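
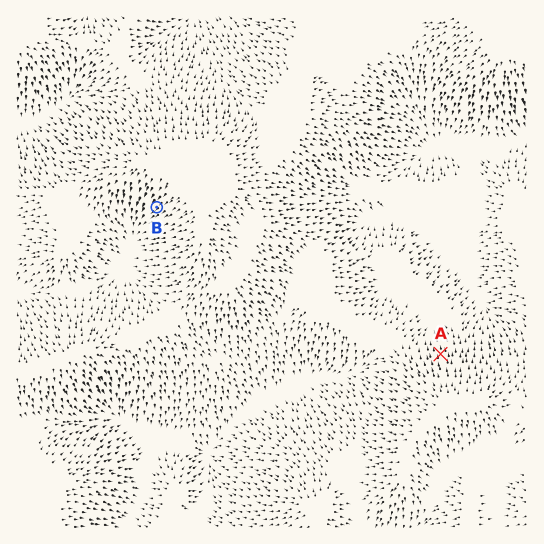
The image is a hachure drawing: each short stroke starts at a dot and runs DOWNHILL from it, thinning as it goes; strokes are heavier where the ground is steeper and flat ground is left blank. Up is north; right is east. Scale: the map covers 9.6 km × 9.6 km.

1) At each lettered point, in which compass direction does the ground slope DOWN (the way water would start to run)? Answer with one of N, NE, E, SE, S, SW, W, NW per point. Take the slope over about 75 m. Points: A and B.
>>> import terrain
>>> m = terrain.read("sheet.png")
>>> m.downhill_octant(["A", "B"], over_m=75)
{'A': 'N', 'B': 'SW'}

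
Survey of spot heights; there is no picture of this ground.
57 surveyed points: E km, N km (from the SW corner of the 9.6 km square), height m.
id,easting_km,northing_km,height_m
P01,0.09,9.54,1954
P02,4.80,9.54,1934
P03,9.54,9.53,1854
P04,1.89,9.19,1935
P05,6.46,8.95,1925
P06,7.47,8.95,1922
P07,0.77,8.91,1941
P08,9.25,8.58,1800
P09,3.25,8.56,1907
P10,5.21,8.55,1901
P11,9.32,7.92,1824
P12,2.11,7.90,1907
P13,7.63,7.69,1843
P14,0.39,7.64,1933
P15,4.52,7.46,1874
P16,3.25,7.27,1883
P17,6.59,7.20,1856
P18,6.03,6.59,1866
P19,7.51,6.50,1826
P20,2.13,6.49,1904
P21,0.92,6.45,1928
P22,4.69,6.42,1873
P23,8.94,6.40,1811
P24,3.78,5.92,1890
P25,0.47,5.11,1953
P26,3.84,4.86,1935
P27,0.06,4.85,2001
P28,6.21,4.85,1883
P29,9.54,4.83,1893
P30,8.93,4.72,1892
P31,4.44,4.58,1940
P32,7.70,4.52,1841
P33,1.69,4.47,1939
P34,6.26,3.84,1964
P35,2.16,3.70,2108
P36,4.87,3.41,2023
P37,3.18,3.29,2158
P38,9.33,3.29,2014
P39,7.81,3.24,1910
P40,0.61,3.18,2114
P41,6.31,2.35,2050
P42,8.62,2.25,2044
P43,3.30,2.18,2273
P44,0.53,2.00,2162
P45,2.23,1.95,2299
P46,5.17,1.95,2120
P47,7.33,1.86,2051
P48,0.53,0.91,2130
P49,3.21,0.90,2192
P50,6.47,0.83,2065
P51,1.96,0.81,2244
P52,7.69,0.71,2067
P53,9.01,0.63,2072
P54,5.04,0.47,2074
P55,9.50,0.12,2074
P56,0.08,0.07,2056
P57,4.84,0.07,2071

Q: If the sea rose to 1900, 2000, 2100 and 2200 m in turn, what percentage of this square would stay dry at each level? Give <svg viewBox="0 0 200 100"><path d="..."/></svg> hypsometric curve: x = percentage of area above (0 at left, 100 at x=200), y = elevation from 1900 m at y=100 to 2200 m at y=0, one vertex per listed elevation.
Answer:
<svg viewBox="0 0 200 100"><path d="M138 100l-63-33-40-34-20-33"/></svg>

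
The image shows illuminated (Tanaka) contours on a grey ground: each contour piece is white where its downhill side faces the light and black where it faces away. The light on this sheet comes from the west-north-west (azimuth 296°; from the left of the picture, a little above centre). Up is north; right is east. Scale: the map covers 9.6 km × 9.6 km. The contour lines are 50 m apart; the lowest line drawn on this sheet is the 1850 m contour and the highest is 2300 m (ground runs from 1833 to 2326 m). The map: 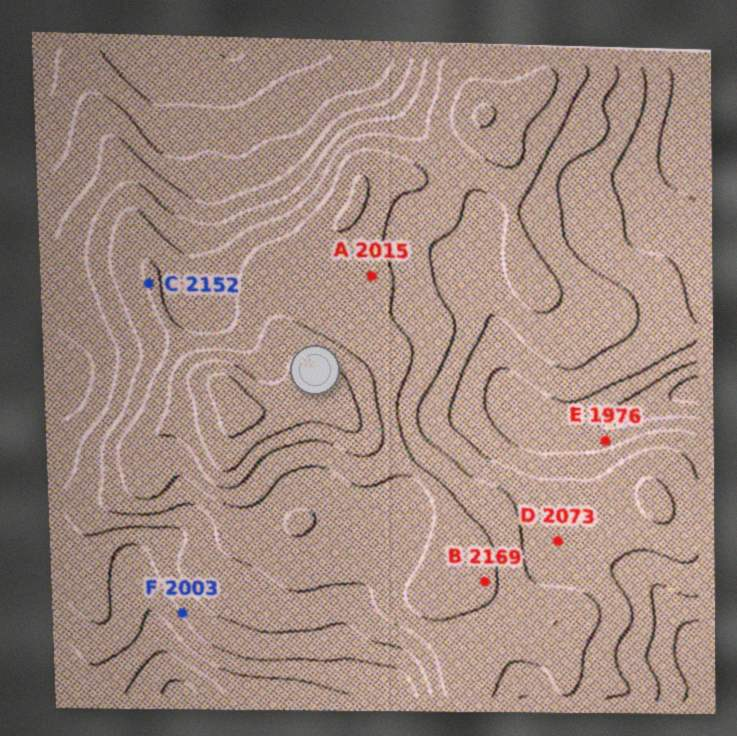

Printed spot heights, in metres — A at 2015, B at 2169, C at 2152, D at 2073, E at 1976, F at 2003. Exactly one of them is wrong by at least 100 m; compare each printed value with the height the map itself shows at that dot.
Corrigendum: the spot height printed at A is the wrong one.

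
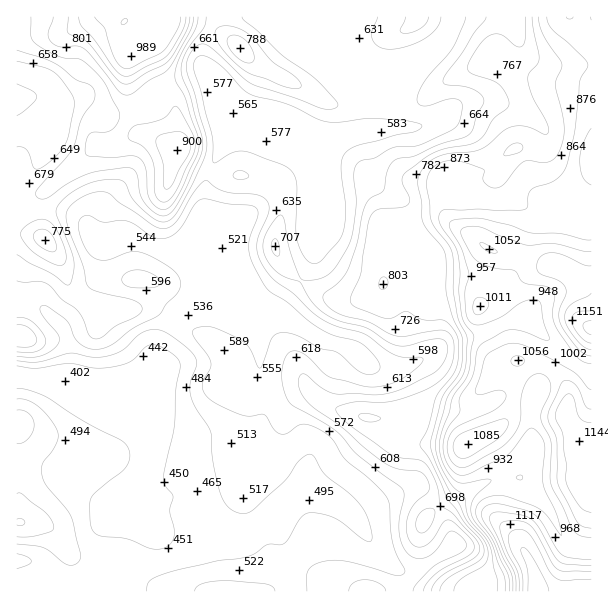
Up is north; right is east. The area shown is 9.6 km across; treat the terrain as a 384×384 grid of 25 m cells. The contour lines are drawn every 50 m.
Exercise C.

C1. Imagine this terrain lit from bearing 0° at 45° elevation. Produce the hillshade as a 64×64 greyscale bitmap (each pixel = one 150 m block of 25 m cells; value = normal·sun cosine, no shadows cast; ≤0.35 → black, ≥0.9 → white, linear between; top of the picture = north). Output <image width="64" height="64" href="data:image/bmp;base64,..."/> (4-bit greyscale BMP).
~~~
<image width="64" height="64" href="data:image/bmp;base64,Qk12CAAAAAAAAHYAAAAoAAAAQAAAAEAAAAABAAQAAAAAAAAIAAATCwAAEwsAABAAAAAAAAAAAAAAABEREQAiIiIAMzMzAERERABVVVUAZmZmAHd3dwCIiIgAmZmZAKqqqgC7u7sAzMzMAN3d3QDu7u4A////AKq7uqmZmZqqu7u7zMzMu6qqqrvN3MzM3cy7qWV6vN3du7u6mZmZqru8zMzMzMy7qqqrvN3dy83e7dyoQ2q97u67upmZmaqrvMzN3MzMy7uqq7vN3dypm+///rUBa83//5mYeImqu7vMzMzMzMu7u7u7vMzdyoZnvv/9kgKLzO//VWZ4mru7u7u7u7u7u7u7u7u7zMupdVV63ckwFqzM3cwjRomru7u7uqqqqqqqqruru7u7uph2VVeYQABazMzKdkRnmqq7u7qqqqqqqZqqqqq7u7qqmId2VmEAAq3tzKdEiJmrqqqqqqqqqqqZmZqqqru7qqmZmZh1MAAp3/7cllW7u7u6qqqqqqqqqZmZmaqqqqqqqZmqu5UgFa3//9p1Z8zMy7qqqqqqqqqpmZiZmqqqqqqZmavNtiSL7//+yFV4vMy7qZmaqqqqqpmZmIiZqqqqmZiImsylNa3/7tyWRYi7u6qZmZmqqqmZmZmZiImaqqmZh3eJqnMke93cuoZXibqqqZmYiZqqqZmZmqmYiZmqmYh2ZmeHQRJHmqqqh4mpqqqZmZmImqqqmZmqqpmZmaqYdmVVVVQQEiRXiZqZmqqpmZmZmZmaqqqpmaqqqZmZmZh2VVVVQyEzMzVompmJmoiZmaqqqqqqqqqqqqqqmYmZmGVVVmZlRGdUNFeJmIiZd4maqru7qqqqqqqqmqqYiIh2VEVomal3q5dURXh3iZp4maq7u7uqqqqqqZmZmZh3dlQzRnmqu5rN26dlZ1V6u6qqu8u7uqqqqqmZiImZmHZTIjRoiZq7q97u25d3ZXrNzLzMy7uqqqqqmYiIiImZhkM1eau7qqqrzN3typmZms3t3MzLu6qqqqqYd3eIiZl2RYrN7u3bqqqqqrzLmru7vO7dzLu6qqqqqpiHiImamYd6ze///+3Lu7uYiqqau8y77tzLuqqqqqqqqZmZqqqZiKzd7v//7t3d3bl4mYiazcvLqqmYiJmZmqqqqqqqupmavN3e7t3e7d3cupiId3nO21RFZmZmeImZqqu7qqqqqqvMzMzLu7vN3cuqqYh3es24AAE0RERWeJmZmZmZqqqqvNzMy6qYiKvLqIq7qpm823QAAjRDI0VoiYd3eJqqqqvN3Lu6mGVVaJqHi8zN3d23MCRXd2VERVZ3dmZ5u8uqu93LqphlMzRFZ2aM3d7t24MQq7uph3ZlVFVmeKvMy7q8zLmGQzIjREM0RGm83dy4QSTu3KmIiHZDNWiau7u7q7u6hkIQETV3ZEQyNYq7u5dEev7Kl3eJh2VWiaqqqqqqqphTISIkV4iHZkRVZ5qql3nOy6l2aKu6qYiJqqqqqqmZdUNFZmZ4iZmYZomIiJmZrO6Zh2Z6zMy6mHiaqqqqmYdVV5qpmIiJmZh3q6mId4mszHd2Z5vMuqmIiJqqqqqYZUabzLupmZmaqYi8uphlVoqrd2Vnmru6mZqqqqqqqpdUac3cy6qqqqqpibqpmHZFaKt2VFeau7vMzMu6qqqphUWLzdzLqruqqqmImHd4mHaKzXZEWJvMzM3cy7qqqql1V6vMzLuqu6qqqYd2Vniaq7zddUR5q7u7zMu6qqqqqXZ5u7u8y6qqqqqXZWZ5mrze7u5mZ6u7qqu7qYmaqqqpmaqrqrvLqqqqmXQ0ebzM3e/u7pmsy7qZmqmGVomqqqqry6qqq7qqqqmXUje83d3e7u3dvN7LqZiIh1ITaaqqqrzLqqqqqqqqqpdFnO7u3d3d3MzM3bqYiIdkIAFImZmZq8upqqqpq7u6l3rf/+7dy7u7qpqqh3eIdlMhACaIh3eJq6mqqpms3MuonN7u7dy6qqqZiIdlVnd3ZUQxFGZlVVaKqaqqmazcupiavM3My6qqmYiaqWVEVmd3d3MCZlVEVoqqqqmZq8uYiJmqu7u7u6qpiKvLlkQ0VniJliJoh3eJq6qqqZmrupmZqqqqqru7y7qYq825dUREZ4mYMlmqqrvMuqqpmru6vMzMuqqqq7zMupiqzdyXZURWeIhBObzMzMy6qZqrzLzN7u7cy7qqvMzKmbu83LmHZVVniWM3vNzMy7qqqrzczd7v///ty6qrzLqqy6vMupmYZnirp1iszLu7qqqqvN3e7u////7cuqu7uqvLqruqu7qZm83bmau7uqqqqqqrzM3d3e/+7czMzLuqq7uqqqvMy7vN3duqqqqqqqqYh4iZmqqrzdy7zN3cqZqqu6qqq8u6u8zMy6qqqqqpmHZWZnd3iHiau6u8zMqYmaqqqqqrupiau7u6qqqpmIdlVWeIiIiIdmiaq7u7qYiZqqqqmZqpd3mqq7qqqph2VDNXmquqq6qXZniZqqmYiZmqqpmHeZhlV4msy6qphkQyNYq7u7u7u7qGVmeImZmZmaqZmHZndkM0V5u7uphkNEWKvMu6qqqqu6l2ZniJmaqqqndmVWdjIiEjWKqphTJGi83Mu6qZmZq8y6h3eJmruqqrVUM1dkIkQhATaIdSE3nN3cuqmZiIiavMy6mIm7uqmqlEMzRlMliXUhAUZTI3rM3MuqmZmHd3irzMu6qrupiIiGZUREM0i7uYUQFFRZvMzLqqmZmYdmZom7zMu7y5d3d4iIiGQ0eru7qUAEeL7tzLqqmZmZmYdlaJu8zMzKh2Z4mZqql1aaqru6ciWb3+3LqqmaqqqqqoZnmrvMzLl3Z3iZqquod5qqqqqENpze7Lqqmaqqqqu7qGeau8zMuXd3iZ"/>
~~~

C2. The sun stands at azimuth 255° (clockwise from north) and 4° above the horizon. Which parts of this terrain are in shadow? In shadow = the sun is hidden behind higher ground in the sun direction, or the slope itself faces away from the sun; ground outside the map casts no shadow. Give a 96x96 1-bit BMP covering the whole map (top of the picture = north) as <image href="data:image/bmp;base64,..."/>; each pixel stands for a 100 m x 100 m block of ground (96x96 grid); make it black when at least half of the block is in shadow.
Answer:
<image width="96" height="96" href="data:image/bmp;base64,Qk2+BAAAAAAAAD4AAAAoAAAAYAAAAGAAAAABAAEAAAAAAIAEAAATCwAAEwsAAAIAAAAAAAAA////AAAAAAAAAAAAABgADwAAAeAAAAAAABgAH8AAAfwAAAAAAAAAP8AAAf8AAAAAAAAAf8AAA/8AAAAAAAAA/wAAA/8AMAAAAAAB/AAAA/8AfAAAAAAB+AYAB/8AfwAAAAAD8A+AB/8A/8AAAAABAA/AD/8A//AAAAAAAA/AD/8R//gAAAAAAA/AD/8///gAAAAAAA/AH/9///gAAAAAAAeAf/9///wAAAAAAAcA//h///gAAAAAAAAA//B///wAAAAAAAAA/8B///4AAAAAAAAAf4B///4AAAAAAAAAPAB///wAAAAAAAAAAAB/wAAAAAAAAAAAAAB/AAAAAAgAAAAMAAA8ACAAABwAAAAfAAAwAHgAAAwAAAAP+AAAAHgAAAAAAAAP/AAwADAAAAAAAAAH/gA8DgAAAAAAAAAB/wB//gAAAAIAAAAA/wB//wAAAAAAAAAAfwd//wAAAAAAAEAAfw9//4AAAAAAAOAAPw///+AAAAAAOGAAHw////gAAAAAfgAAHw////wAAAAe/gAADw////4AAYA//wAADw9///wAA4B//gAADw8PwAAAA4B//wAADw8AAAAAA4D//wAABh8AAAAAA4D//gAABD8AAAAAB4H//AAAD/wEADgAD4H/+AAAD/gfgHwAH4P/4AAAH/A/wf4AP8P/gAAAH/B/4f8Af4PwAAAAH8B/8f8Af4EAAAAADwD/8H8APAAAAAAAAAD/8A8AAAAAAAAAAAB/4A+AAAAAAAADgAEcAx/wAAAAAAAD8AAAB//8AAAAAAAD+AAAH/D+AAAAA4AB4AAAfwB+AAAAA4AAAAAAfwD+AAAAA8AAAAAAf4P/gAGAA8AAAAAA/4f/wAPgA8AAAAcA/+//4AfwA4AAAB8B////wA/4AAAAAD8B////AA/4AAAAeH8D///wAB/8AAAB/H8H///4AB/+AAAD//8H///8AB/+AAAH//8P////AA/+AAAP//8P//5/gA//AAAf//8P//x/wA/+AAB///8H//h/4A/+AAD3//8H//B/+A/8AADj8PgD/4B//A/4AACAAAAD/wB//g/4AADAAAAB/gA//w/4AADwAABAPAA//5/4AAD4AABgAAA////4AAD4AABwAAA////wAAD4AAB4AAAf///wAAD4AAB8AAAf///4AAD4AQB+AAAf///+AMB4A4B+AAAf////gMAAB4A+AAAf////4AAAD8AAAAAf////+AAAD8AAAAAf/////gAAD4AAAAAf/////AAAAAAAAAAf////+AAAAAAAAAAf////+AAAAAAAAAAf/////gAAAAAAAAA//////wAAAAAAABw///x//4AAAAAAAB5//+H//8AAAAAAAB///4f//4AAAAAAAB///g//8AAAAAAAAB//+H//8AAAAAAAAA//8f//4AAAAAAAAAH/8///wAAAcAAAAAD/8///AAAA+AAAAAD/////AAAA+AAAAAB/////ABwA+AAAAAA/////gB8A8AAAAAA/////wB+AYAAAAAA/////wB/AAAA="/>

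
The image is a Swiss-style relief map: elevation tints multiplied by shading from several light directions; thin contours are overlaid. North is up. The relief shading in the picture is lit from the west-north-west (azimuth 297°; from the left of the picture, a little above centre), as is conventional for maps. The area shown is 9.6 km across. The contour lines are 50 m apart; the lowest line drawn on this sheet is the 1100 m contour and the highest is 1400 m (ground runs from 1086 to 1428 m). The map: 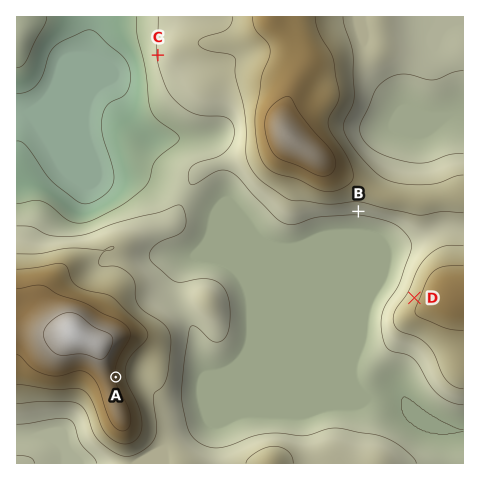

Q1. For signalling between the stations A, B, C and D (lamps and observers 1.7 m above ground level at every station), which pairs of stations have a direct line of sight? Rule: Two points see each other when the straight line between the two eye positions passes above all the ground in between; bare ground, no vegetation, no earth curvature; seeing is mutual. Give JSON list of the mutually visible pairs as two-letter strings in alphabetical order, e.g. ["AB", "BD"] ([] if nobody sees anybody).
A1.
["AB", "AD", "BD"]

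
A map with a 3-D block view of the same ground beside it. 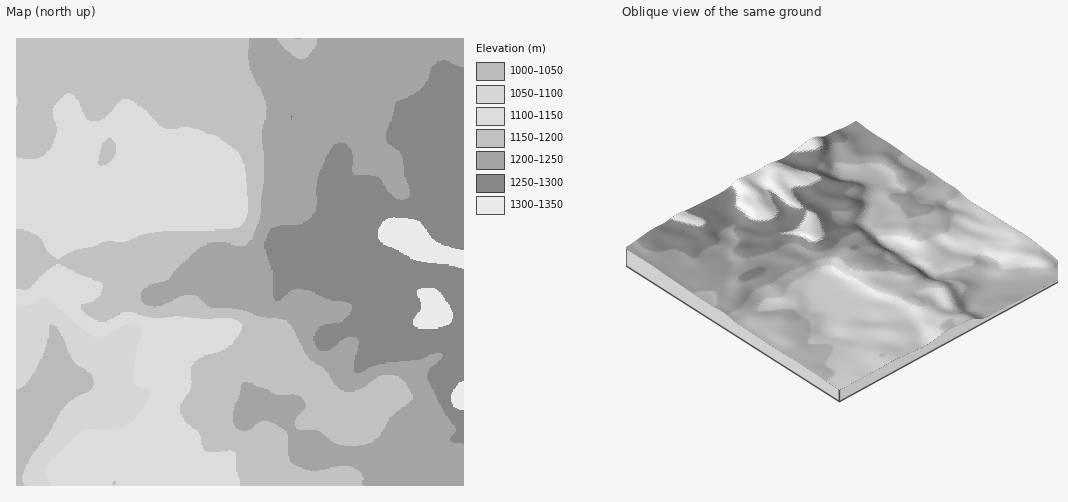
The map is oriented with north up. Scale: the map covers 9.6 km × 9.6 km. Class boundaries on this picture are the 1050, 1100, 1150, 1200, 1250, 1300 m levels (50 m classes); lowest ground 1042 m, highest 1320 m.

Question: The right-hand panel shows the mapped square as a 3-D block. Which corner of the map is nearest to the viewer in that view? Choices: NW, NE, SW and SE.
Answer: NW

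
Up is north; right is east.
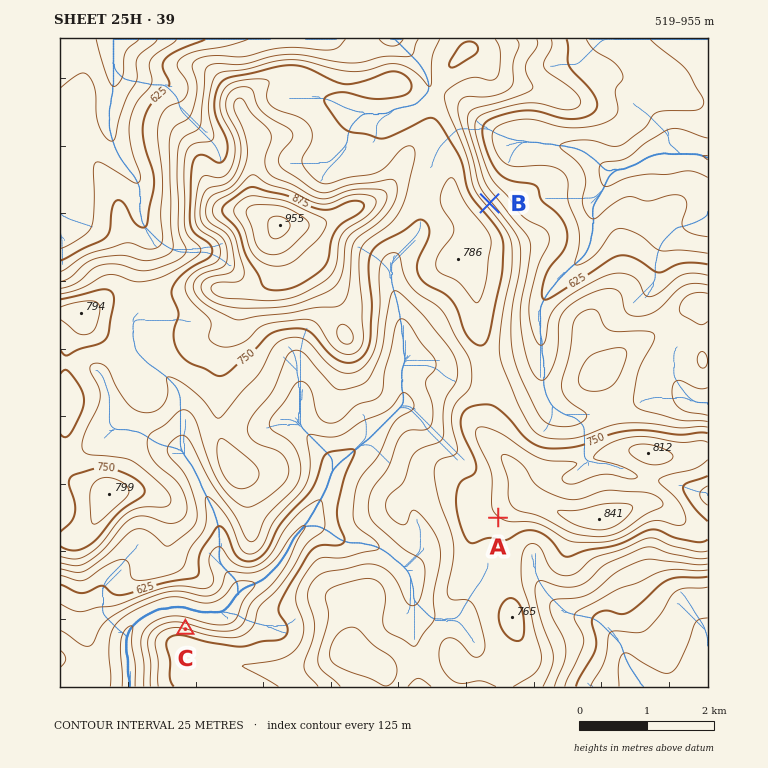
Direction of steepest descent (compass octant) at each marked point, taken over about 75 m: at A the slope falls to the SW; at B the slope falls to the NE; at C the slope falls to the N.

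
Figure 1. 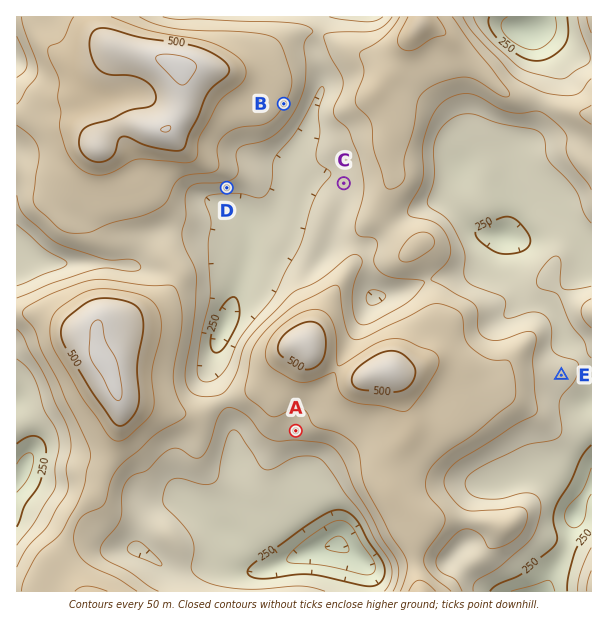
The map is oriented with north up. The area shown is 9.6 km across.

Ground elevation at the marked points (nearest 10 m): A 370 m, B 400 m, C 310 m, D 320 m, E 310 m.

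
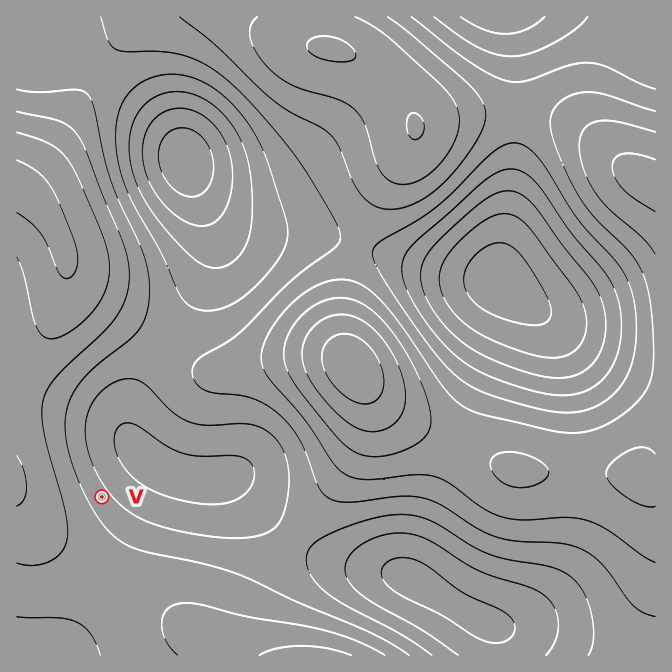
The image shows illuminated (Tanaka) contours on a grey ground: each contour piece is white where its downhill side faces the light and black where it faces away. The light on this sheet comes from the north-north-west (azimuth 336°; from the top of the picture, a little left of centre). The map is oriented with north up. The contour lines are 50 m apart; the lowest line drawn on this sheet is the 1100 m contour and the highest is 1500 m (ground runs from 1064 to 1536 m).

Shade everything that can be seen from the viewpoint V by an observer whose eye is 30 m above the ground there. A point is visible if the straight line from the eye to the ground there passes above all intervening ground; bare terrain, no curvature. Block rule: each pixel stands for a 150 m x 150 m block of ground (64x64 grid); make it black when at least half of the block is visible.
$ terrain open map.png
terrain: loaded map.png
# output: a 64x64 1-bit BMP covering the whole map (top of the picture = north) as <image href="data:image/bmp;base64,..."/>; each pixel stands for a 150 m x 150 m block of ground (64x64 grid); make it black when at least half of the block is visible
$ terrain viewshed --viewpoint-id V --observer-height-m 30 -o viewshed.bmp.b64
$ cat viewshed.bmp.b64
<image width="64" height="64" href="data:image/bmp;base64,Qk0+AgAAAAAAAD4AAAAoAAAAQAAAAEAAAAABAAEAAAAAAAACAAATCwAAEwsAAAIAAAAAAAAA////AAAAAAAAAAf/4AAD/AAAD//wAAP8AAAf//AAA/4AAD//wAAD/wAD//4AAAP/AA//+AAAA/8AD//AAAAH/wAf/4AAAB//AD//gAAAf/8Af//AAAH//wD//+AAB+H/Af//8AAPwH8D///8AA/AHwf///4AH8APD////wAfwAAf////gD/AAD/////AP8AAP////+AfwAA/////8A+AAD/////wAQAAP/////AAAAA/////8AAAAD/////wAAAAP////+AAAAA/////4AAAAD/////gAAAAP////8AAAAA/////wAAAAD////+AAAAAP//H/4AAAAA//wP/AAAAAD/+Af4AAAAAH/wA/AAAAAAf/AB4AAAAAA/4ACAAAAAAD/AAAAAAAAAH4AAAAAAAAAAAAAAAAAAAAAAAAAAAAAAAAAAAAAAAAAAAAAAAAAAAAAAAAAAAAAAAAAAAAAAAAAAAAAAAAAAAAAAAACAAAAAAAAAA+AAAAAAAAAH+AAAAAAAAB/8AAAAAAAAf/4AAAAAAAD//gAAAAAAAf/+AAAAAAAB//wAAAAAAAP//AAAAAAAB//4AAAAAAAH//gAAAAAAA//8AAAAAAAH//gAAAAAAA//+AAAAAAAD//gAAAAAAAf/8AAAAAAAD/+AAAAAAAAP+AAAAAAAAA/AAAAAAAAAHwAAAAAAA=="/>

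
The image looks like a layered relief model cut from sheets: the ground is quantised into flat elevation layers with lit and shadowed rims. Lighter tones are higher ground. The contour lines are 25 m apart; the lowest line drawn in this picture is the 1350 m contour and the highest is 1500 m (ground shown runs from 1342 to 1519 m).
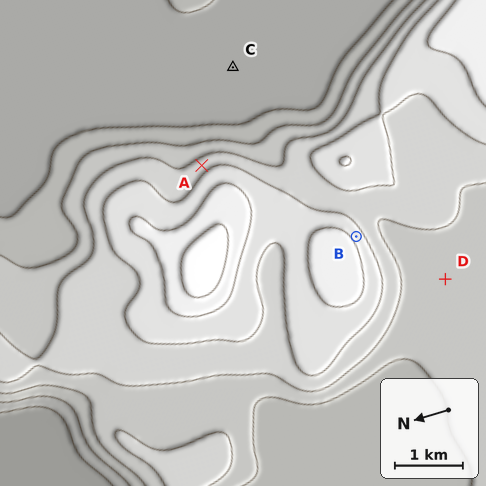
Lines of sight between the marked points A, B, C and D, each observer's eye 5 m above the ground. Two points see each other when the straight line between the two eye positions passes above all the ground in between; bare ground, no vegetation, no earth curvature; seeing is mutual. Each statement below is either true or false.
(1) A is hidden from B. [true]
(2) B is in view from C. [false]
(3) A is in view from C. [true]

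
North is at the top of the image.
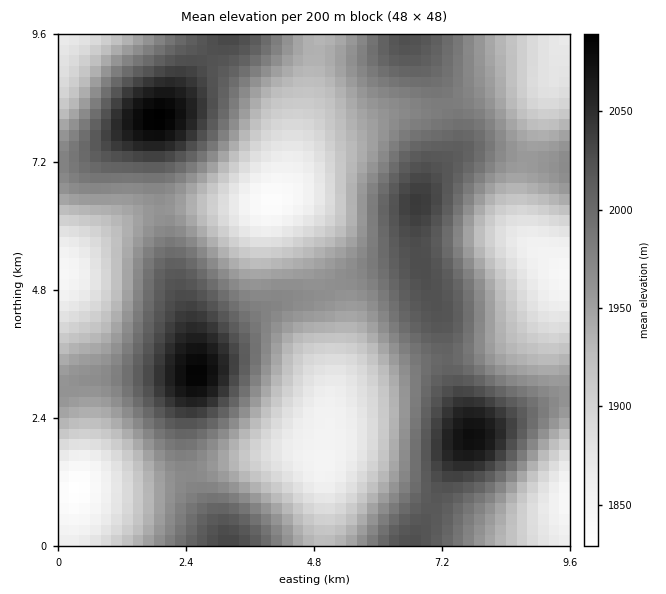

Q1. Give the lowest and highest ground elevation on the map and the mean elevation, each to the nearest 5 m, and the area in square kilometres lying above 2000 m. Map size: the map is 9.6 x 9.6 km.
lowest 1830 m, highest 2090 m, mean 1955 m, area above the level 22.8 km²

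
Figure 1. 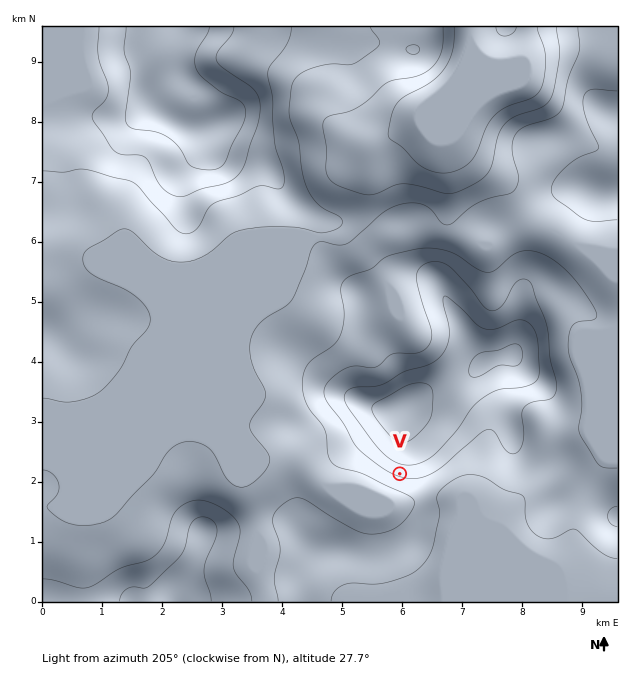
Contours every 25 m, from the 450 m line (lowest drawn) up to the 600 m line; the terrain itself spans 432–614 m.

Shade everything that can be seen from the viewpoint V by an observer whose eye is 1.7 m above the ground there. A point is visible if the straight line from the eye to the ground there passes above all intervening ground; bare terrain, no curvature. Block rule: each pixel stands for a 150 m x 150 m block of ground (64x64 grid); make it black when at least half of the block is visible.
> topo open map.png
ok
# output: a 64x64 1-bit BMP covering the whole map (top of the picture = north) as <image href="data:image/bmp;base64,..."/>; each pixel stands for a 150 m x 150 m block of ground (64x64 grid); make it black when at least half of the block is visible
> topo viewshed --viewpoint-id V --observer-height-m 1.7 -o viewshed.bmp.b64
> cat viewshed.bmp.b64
<image width="64" height="64" href="data:image/bmp;base64,Qk0+AgAAAAAAAD4AAAAoAAAAQAAAAEAAAAABAAEAAAAAAAACAAATCwAAEwsAAAIAAAAAAAAA////AAAAAAAAAf4P/////wAB/g//////AAH8AB////8AAfwAAA///wAA/AA+D///AAB8A/+P//8AAD4H/+//jwAAPg////8HAAA+H////weAAH4f////B/gAfh////+H/wD+H//8AID/4P4f/+AAAP///x//gAAA//////mAAAD////44AAAAP///+AAAAAA////4AAAAAD////AAAAAAP///gAAAAAA///4AAAAAAD//+AAAAAAAP//gAAAAAAA//8AAAAAAAD//AAAAAAAAP/wAAAAAAAA/8AAAAAAAAD/AAAAAAAAAP4AAAAAAAAA+AAAAAAAAADgAAAAAAAAAMAAAAAAAAAAAAAAAAAAAAAAAAAAAAAAAAAAAAAAAAAAAAAAAAAAAAAAAAAAAAAAAAAAAAAAAAAAAAAAAAAAAAAAAAAAAAAAAAAAAAAAAAAAAAAAAAAAAAAAAAAAAAAAAAAAAAAAAAAAAAAAAAAAAAAAAAAAAAAAAAAAAAAAAAAAAAAAAAAAAAAAAAAAAAAAAAAAAAAAAAAAAAAAAAAAAAAAAAAAAAAAAAAAAAAAAAAAAAAAAAAAAAAAAAAAAAAAAAAAAAAAAAAAAAAAAAAAAAAAAAAAAAAAAAAAAAAAAAAAAAAAAAAAAAAAAAAAAAAAAAAAAAAAAAAAAAAAAAAAAAAAAAAAAAAAAA=="/>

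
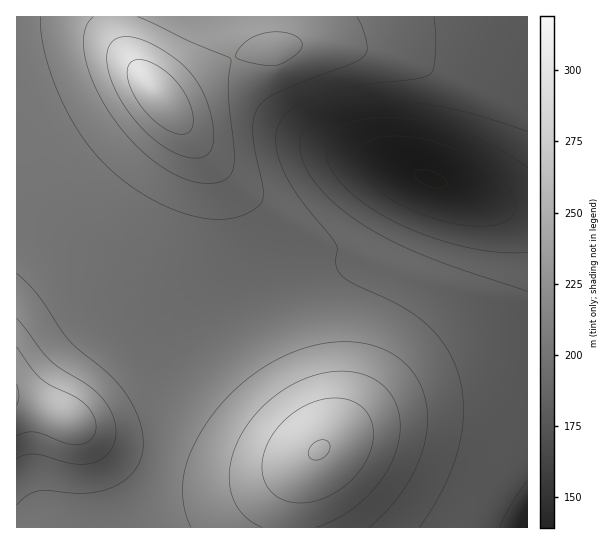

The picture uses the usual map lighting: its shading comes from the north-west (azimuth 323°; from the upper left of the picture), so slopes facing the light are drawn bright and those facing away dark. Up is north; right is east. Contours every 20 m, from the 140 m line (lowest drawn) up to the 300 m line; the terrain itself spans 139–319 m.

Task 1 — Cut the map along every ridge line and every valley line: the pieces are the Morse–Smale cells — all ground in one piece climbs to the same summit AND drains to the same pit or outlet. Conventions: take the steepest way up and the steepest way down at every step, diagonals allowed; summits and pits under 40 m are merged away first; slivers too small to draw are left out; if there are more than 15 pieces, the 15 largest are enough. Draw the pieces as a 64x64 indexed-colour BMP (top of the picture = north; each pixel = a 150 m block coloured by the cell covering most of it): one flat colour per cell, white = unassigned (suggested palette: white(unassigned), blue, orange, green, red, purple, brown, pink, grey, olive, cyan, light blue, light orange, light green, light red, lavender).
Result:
<image width="64" height="64" href="data:image/bmp;base64,Qk12CAAAAAAAAHYAAAAoAAAAQAAAAEAAAAABAAQAAAAAAAAIAAATCwAAEwsAABAAAAAAAAAA////ALR3HwAOf/8ALKAsACgn1gC9Z5QAS1aMAMJ34wB/f38AIr28AM++FwDox64AeLv/AIrfmACWmP8A1bDFADMzMzMzMzMyIiIiIiIiIiIiIiIiIiIiIiIiIiIiIiIiMzMzMzMzMzIiIiIiIiIiIiIiIiIiIiIiIiIiIiIiIiIzMzMzMzMzMyIiIiIiIiIiIiIiIiIiIiIiIiIiIiIiIjMzMzMzMzMzIiIiIiIiIiIiIiIiIiIiIiIiIiIiIiIiMzMzMzMzMzMyIiIiIiIiIiIiIiIiIiIiIiIiIiIiIiIzMzMzMzMzMzIiIiIiIiIiIiIiIiIiIiIiIiIiIiIiIjMzMzMzMzMzMyIiIiIiIiIiIiIiIiIiIiIiIiIiIiIiMzMzMzMzMzMzIiIiIiIiIiIiIiIiIiIiIiIiIiIiIiIzMzMzMzMzMzMiIiIiIiIiIiIiIiIiIiIiIiIiIiIiIjMzMzMzMzMzMzIiIiIiIiIiIiIiIiIiIiIiIiIiIiIiMzMzMzMzMzMzMiIiIiIiIiIiIiIiIiIiIiIiIiIiIiIzMzMzMzMzMzMyIiIiIiIiIiIiIiIiIiIiIiIiIiIiIjMzMzMzMzMzMzIiIiIiIiIiIiIiIiIiIiIiIiIiIiIiMzMzMzMzMzMzMiIiIiIiIiIiIiIiIiIiIiIiIiIiIiIzMzMzMzMzMzMyIiIiIiIiIiIiIiIiIiIiIiIiIiIiIjMzMzMzMzMzMzIiIiIiIiIiIiIiIiIiIiIiIiIiIiIiMzMzMzMzMzMzMiIiIiIiIiIiIiIiIiIiIiIiIiIiIiIzMzMzMzMzMzMyIiIiIiIiIiIiIiIiIiIiIiIiIiIiIjMzMzMzMzMzMzIiIiIiIiIiIiIiIiIiIiIiIiIiIiIiMzMzMzMzMzMzMyIiIiIiIiIiIiIiIiIiIiIiIiIiIiIzMzMzMzMzMzMzIiIiIiIiIiIiIiIiIiIiIiIiIiIiIjMzMzMzMzMzMzMiIiIiIiIiIiIiIiIiIiIiIiIiIiIiMzMzMzMzMzMzMzIiIiIiIiIiIiIiIiIiIiIiIiIiIiIzMzMzMzMzMzMzMyIiIiIiIiIiIiIiIiIiIiIiIiIiIjMzMzMzMzMzMzMzMiIiIiIiIiIiIiIiIiIiIiIiIiIiMzMzMzMzMzMzMzMzIiIiIiIiIiIiIiIiIiIiIiIiIiIzMzMzMzMzMzMzMRESIiIiIiIiIiIiIiIiIiIiIiIiIjMzMzMzMzMzMxERERESIiIiIiIiIiIiIiIiIiIiIiIiMzMzMzMzMzMxERERERESIiIiIiIiIiIiIiIiIiIiIiIzMzMzMzMzMRERERERERERIiIiIiIiIiIiIiIiIiIiIjMzMzMzMzMREREREREREREREiIiIiIiIiIiIiIiIiIiMzMzMzMzEREREREREREREREREiIiIiIiIiIiIiIiIiIzMzMzMzERERERERERERERERERESIiIiIiIiIiIiIiIjMzMzMzERERERERERERERERERERERIiIiIiIiIiIiIiMzMzMxERERERERERERERERERERERESIiIiIiIiIiIiIzMzMxEREREREREREREREREREREREREiIiIiIiIiIiIjMzMRERERERERERERERERERERERERESIiIiIiIiIiIiMzEREREREREREREREREREREREREREREiIiIiIiIiIiIRERERERERERERERERERERERERERERESIiIiIiIiIiIhEREREREREREREREREREREREREREREREiIiIiIiIiIiERERERERERERERERERERERERERERERESIiIiIiIiEREREREREREREREREREREREREREREREREREiIiIiIRERERERERERERERERERERERERERERERERERERIiIiEREREREREREREREREREREREREREREREREREREREiIRERERERERERERERERERERERERERERERERERERERERERERERERERERERERERERERERERERERERERERERERERERERERERERERERERERERERERERERERERERERERERERERERERERERERERERERERERERERERERERERERERERERERERERERERERERERERERERERERERERERERERERERERERERERERERERERERERERERERERERERERERERERERERERERERERERERERERERERERERERERERERERERERERERERERERERERERERERERERERERERERERERERERERERERERERERERERERERERERERERERERERERERERERERERERERERERERERERERERERERERERERERERERERERERERERERERERERERERERERERERERERERERERERERERERERERERERERERERERERERERERERERERERERERERERERERERERERERERERERERERERERERERERERERERERERERERERERERERERERERERERERERERERERERERERERERERERERERERERERERERERERERERERERERERERERERERERERERERERERERERERERERERERERERERERERERERERERERERERERERERERERERERERERERERERERERERERERERERERERERERERERERERERERERERERERERERERERERERERERERERERERERERERERERERERERERERERERERERERERERERERERERERERERERERERERERERERERERERERERERERERERERERERERERERERERER"/>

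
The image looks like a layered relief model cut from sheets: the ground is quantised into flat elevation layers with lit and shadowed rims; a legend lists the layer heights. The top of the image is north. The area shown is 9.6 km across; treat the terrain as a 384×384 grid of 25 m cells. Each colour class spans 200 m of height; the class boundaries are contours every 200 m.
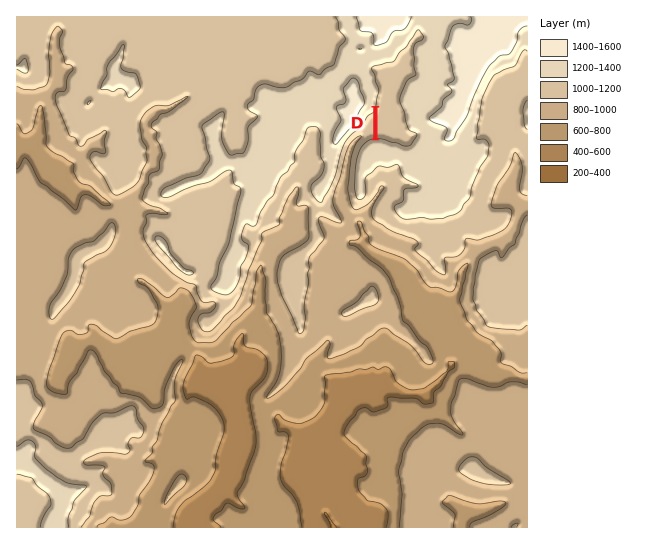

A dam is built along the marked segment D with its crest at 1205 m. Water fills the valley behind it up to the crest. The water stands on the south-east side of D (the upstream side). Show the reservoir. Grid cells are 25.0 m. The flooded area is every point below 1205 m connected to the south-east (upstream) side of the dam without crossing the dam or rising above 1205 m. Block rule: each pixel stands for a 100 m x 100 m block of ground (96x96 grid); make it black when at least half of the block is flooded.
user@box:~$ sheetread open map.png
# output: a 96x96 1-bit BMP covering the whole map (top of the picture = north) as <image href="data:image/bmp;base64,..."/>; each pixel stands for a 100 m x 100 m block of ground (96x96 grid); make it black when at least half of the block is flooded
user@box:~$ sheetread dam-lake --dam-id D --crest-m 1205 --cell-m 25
<image width="96" height="96" href="data:image/bmp;base64,Qk2+BAAAAAAAAD4AAAAoAAAAYAAAAGAAAAABAAEAAAAAAIAEAAATCwAAEwsAAAIAAAAAAAAA////AAAAAAAAAAAAAAAAAAAAAAAAAAAAAAAAAAAAAAAAAAAAAAAAAAAAAAAAAAAAAAAAAAAAAAAAAAAAAAAAAAAAAAAAAAAAAAAAAAAAAAAAAAAAAAAAAAAAAAAAAAAAAAAAAAAAAAAAAAAAAAAAAAAAAAAAAAAAAAAAAAAAAAAAAAAAAAAAAAAAAAAAAAAAAAAAAAAAAAAAAAAAAAAAAAAAAAAAAAAAAAAAAAAAAAAAAAAAAAAAAAAAAAAAAAAAAAAAAAAAAAAAAAAAAAAAAAAAAAAAAAAAAAAAAAAAAAAAAAAAAAAAAAAAAAAAAAAAAAAAAAAAAAAAAAAAAAAAAAAAAAAAAAAAAAAAAAAAAAAAAAAAAAAAAAAAAAAAAAAAAAAAAAAAAAAAAAAAAAAAAAAAAAAAAAAAAAAAAAAAAAAAAAAAAAAAAAAAAAAAAAAAAAAAAAAAAAAAAAAAAAAAAAAAAAAAAAAAAAAAAAAAAAAAAAAAAAAAAAAAAAAAAAAAAAAAAAAAAAAAAAAAAAAAAAAAAAAAAAAAAAAAAAAAAAAAAAAAAAAAAAAAAAAAAAAAAAAAAAAAAAAAAAAAAAAAAAAAAAAAAAAAAAAAAAAAAAAAAAAAAAAAAAAAAAAAAAAAAAAAAAAAAAAAAAAAAAAAAAAAAAAAAAAAAAAAAAAAAAAAAAAAAAAAAAAAAAAAAAAAAAAAAAAAAAAAAAAAAAAAAAAAAAAAAAAAAAAAAAAAAAAAAAAAAAAAAAAAAAAAAAAAAAAAAAAAAAAAAAAAAAAAAAAAAAAAAAAAAAAAAAAAAAAAAAAAAAAAAAAAAAAAAAAAAAAAAAAAAAAAAAAAAAAAAAAAAAAAAAAAAAAAAAAAAAAAAAAAAAAAAAAAAAAAAAAAAAAAAAAAAAAAAAAAAAAAAAAAAAAAAAAAAAAAAAAAAAAAAAAAAAAAAAAAAAAAAAAAAAAAAAAAAAAAAAAAAAAAAAAAAAAAAAAAAAAAAAAAAAAAAAAAAAAAAAAAAAAAAAAAAAAAAAAAAAAAAAAAAAAAAAAAAAAAAAAAAAAAAAAAAAAAAAAAAAAAAAAAAAAAAAAAAAAAAAAAAAAAAAAAAAAAAAAAAAAAAAAAAAAAAAAAAAAAAAAAAAAAAAAAAAAAAAAAAAAAAABAAAAAAAAAAAAAAAPgAAAAAAAAAAAAAA/gAAAAAAAAAAAAAA/AAAAAAAAAAAAAAA+AAAAAAAAAAAAAAA+AAAAAAAAAAAAAAA+AAAAAAAAAAAAAAA+AAAAAAAAAAAAAAA8AAAAAAAAAAAAAAA8AAAAAAAAAAAAAAA8AAAAAAAAAAAAAAA+AAAAAAAAAAAAAAB+AAAAAAAAAAAAAAB/AAAAAAAAAAAAAAB/gAAAAAAAAAAAAAB/gAAAAAAAAAAAAAAPgAAAAAAAAAAAAAAHgAAAAAAAAAAAAAADgAAAAAAAAAAAAAABgAAAAAAAAAAAAAAAwAAAAAAAAAAAAAAAQAAAAAAAAAAAAAAAAAAAAAAAAAAAAAAAAAAAAAAAAAAAAAAAAAAA="/>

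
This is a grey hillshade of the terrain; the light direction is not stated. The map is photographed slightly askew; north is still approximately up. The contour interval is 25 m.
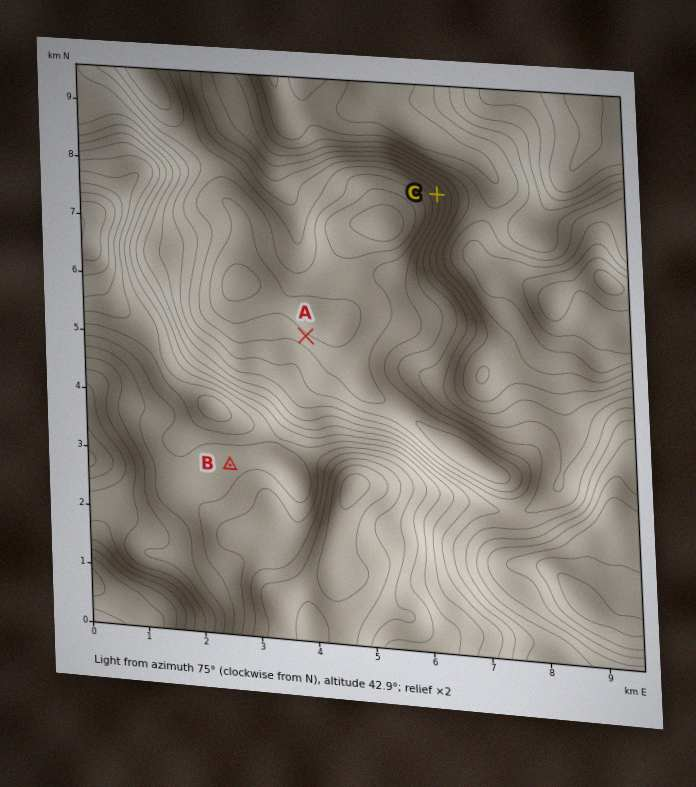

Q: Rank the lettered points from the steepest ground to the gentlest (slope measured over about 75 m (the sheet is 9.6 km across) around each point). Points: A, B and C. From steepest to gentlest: C A B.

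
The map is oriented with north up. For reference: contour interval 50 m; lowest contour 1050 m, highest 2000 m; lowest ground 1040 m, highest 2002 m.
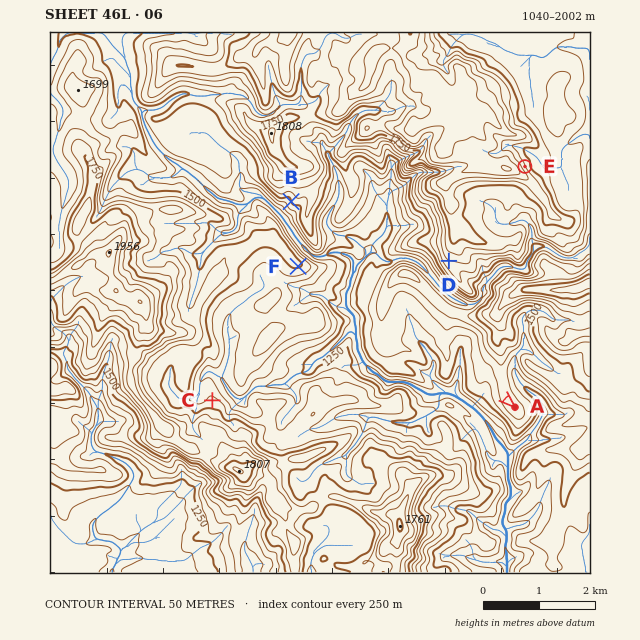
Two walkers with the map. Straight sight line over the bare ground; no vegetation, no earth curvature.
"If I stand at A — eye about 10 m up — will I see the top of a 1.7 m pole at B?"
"No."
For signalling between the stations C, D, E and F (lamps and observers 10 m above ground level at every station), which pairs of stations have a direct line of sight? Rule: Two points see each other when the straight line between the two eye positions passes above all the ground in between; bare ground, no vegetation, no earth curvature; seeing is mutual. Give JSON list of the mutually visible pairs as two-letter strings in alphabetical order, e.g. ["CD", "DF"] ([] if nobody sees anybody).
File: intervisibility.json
["CD", "CF", "DF"]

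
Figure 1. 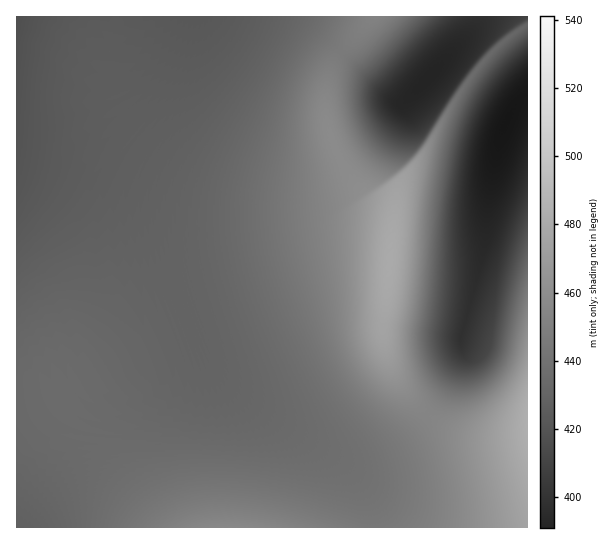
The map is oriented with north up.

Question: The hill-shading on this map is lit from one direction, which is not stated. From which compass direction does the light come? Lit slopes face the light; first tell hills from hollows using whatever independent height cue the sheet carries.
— E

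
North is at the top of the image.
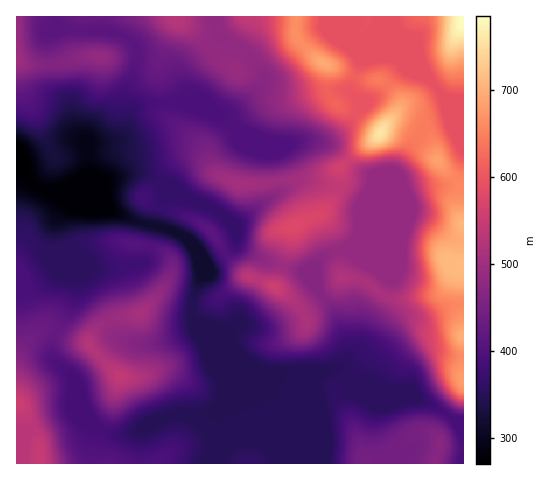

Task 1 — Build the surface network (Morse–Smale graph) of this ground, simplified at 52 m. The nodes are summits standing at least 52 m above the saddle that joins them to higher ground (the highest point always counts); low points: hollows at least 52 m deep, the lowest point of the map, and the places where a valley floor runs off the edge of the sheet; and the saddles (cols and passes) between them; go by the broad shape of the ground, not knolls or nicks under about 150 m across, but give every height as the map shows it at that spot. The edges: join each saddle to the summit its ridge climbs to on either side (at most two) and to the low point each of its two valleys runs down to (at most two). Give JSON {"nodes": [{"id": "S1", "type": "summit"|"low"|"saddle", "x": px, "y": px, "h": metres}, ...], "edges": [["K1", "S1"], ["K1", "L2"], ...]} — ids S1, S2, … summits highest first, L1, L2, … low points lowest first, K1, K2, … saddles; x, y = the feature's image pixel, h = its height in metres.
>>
{"nodes": [
{"id": "S1", "type": "summit", "x": 463, "y": 19, "h": 785},
{"id": "S2", "type": "summit", "x": 381, "y": 133, "h": 759},
{"id": "S3", "type": "summit", "x": 461, "y": 265, "h": 711},
{"id": "S4", "type": "summit", "x": 323, "y": 63, "h": 695},
{"id": "S5", "type": "summit", "x": 294, "y": 227, "h": 579},
{"id": "S6", "type": "summit", "x": 18, "y": 403, "h": 554},
{"id": "S7", "type": "summit", "x": 120, "y": 377, "h": 541},
{"id": "S8", "type": "summit", "x": 176, "y": 24, "h": 527},
{"id": "S9", "type": "summit", "x": 434, "y": 462, "h": 470},
{"id": "L1", "type": "low", "x": 21, "y": 160, "h": 270},
{"id": "K1", "type": "saddle", "x": 424, "y": 126, "h": 645},
{"id": "K2", "type": "saddle", "x": 355, "y": 76, "h": 612},
{"id": "K3", "type": "saddle", "x": 437, "y": 87, "h": 593},
{"id": "K4", "type": "saddle", "x": 282, "y": 265, "h": 495},
{"id": "K5", "type": "saddle", "x": 56, "y": 334, "h": 425},
{"id": "K6", "type": "saddle", "x": 122, "y": 36, "h": 414},
{"id": "K7", "type": "saddle", "x": 446, "y": 414, "h": 387}],
"edges": [["K1", "S2"], ["K1", "S3"], ["K1", "L1"], ["K2", "S2"], ["K2", "S4"], ["K2", "L1"], ["K3", "S1"], ["K3", "S2"], ["K3", "L1"], ["K4", "S3"], ["K4", "S5"], ["K4", "L1"], ["K5", "S6"], ["K5", "S7"], ["K5", "L1"], ["K6", "S4"], ["K6", "S8"], ["K6", "L1"], ["K7", "S3"], ["K7", "S9"], ["K7", "L1"]]}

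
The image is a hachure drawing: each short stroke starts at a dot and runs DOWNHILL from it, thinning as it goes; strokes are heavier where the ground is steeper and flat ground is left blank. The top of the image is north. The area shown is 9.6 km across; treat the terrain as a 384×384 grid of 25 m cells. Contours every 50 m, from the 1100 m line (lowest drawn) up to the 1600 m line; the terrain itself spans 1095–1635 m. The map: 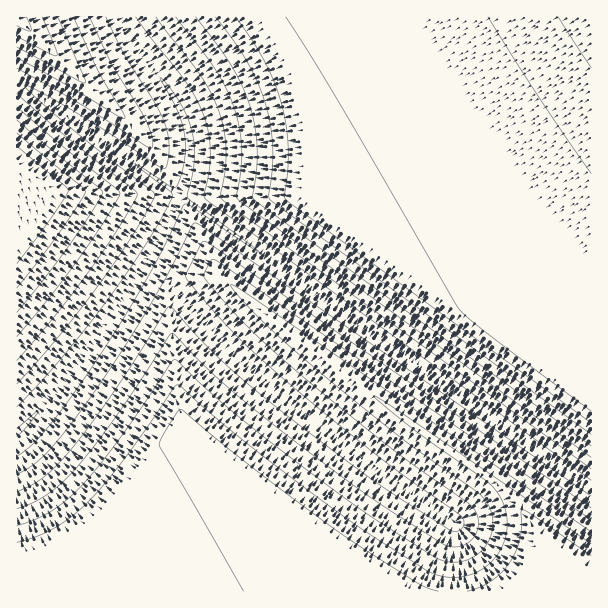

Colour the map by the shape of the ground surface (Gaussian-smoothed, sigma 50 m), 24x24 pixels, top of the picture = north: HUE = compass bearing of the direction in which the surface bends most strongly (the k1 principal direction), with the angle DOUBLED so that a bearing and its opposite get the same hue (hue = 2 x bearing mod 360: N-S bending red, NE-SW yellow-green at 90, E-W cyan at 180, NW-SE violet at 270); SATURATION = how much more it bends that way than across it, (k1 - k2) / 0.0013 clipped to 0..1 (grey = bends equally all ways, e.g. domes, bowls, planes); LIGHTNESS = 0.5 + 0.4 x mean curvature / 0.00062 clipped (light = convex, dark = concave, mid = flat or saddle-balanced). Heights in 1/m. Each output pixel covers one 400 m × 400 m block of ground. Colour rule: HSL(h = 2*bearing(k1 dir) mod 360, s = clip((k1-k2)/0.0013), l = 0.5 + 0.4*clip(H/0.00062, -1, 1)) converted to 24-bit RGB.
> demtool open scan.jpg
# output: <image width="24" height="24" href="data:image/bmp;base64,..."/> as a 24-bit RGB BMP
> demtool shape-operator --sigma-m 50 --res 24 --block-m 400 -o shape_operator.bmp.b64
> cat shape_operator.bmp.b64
<image width="24" height="24" href="data:image/bmp;base64,Qk32BgAAAAAAADYAAAAoAAAAGAAAABgAAAABABgAAAAAAMAGAAATCwAAEwsAAAAAAAAAAAAAf4B/f4B/f4B/f4B/f4B/f4B/f4B/f4B/f4B/f4B/f4B/f4B/f4B/f4CAf4OChMG6fcO9XniIYl2Bk16b1Hyvin6BgH9/f5CNmYC7i36RgH+Af4B/f4B/f4B/f4B/f4B/f4B/f4B/f4B/f4B/f4CAfpqVidHHfpyZgX9/X3iAVUh8f1Nwj15jx4x+grqwnenbgG6Ss3i/xIG8hX+Df4B/f4B/f4B/f4B/f4B/f4B/f4B/f4CAgreqhMW3fYOCfoB/gH9/fGyANQ8qelhCgHRbvPS0itDDf4GBeW2AgHCAk3OLzYWth3+Cf4B/f4B/f4B/f4B/f4B/f4WDiMu5f6ygfoB/fYB/fYB/ej5FQwUNbW47TXxGceWIleWjf4CAgH1+e2mAgHB9gHZ8jXmCzIehg3+Af4B/f4B/f4B/fpONi9K+fpSOf4B/f4B/gHd5WRAdaBolgHx8fYKBjfLZp/XRf4CAgGJnMwAJgGd/gHN7gHp8gHx9l3yFxIWXgH+Af4CAf6WZiMy3foWDf4B/f4B/gF9nQQUUgU1Ygn+Af6GczP/3jtjMgH9/ah8sMwAJgFthMG9IgHl8gHx9gH1+gH5+q36KsYGMgbShg8CrfoGAfoB/f4B/eDhJSwgagXJ1gX+Ald/RzP/2f5eUgHV3MwAJQQUQgHx9gH9/GWpHOnhif31+f35+f35+gH5+1L+bgribfYB/foB/gH19ZRowZhkvgH5+f4qIyP3yn+rbf4GBez5JMwAJejtGgH9/f4CAh8q+fYOBDldBWX90f35+f35+f35+zN6RgId7fIB+gHd6TwoieTVLgH+AgrSqzP/0gbWqgH19RQYSMwAJgHN1gH9/f46LmubZhL+1f4KAdoJ/CEs7doB9f35+f35+0uKUfIF8f292QgUegVFign+BnOfVyv3yf4uIgF1jMwAJaBwqgH9/f4CAgbatnencfpSRgH9/f4KAf4GAV4F4EVtNf35+f35+1eOWgHF5QAQjhGBwf4yJzP3xmeXSf4CAZhooMwAJgF9lgH9/f4WEkt3Pi9LFf4GBgH9/gH9/foKAf4GAf4GAJXBkOXhvgH9+2OSTRQYuhF1zgaaczP/wgraogHJ1MwAJSAcTgH19gH+Af6GboOvdf6eggH9/gH9/gH9/gH9/foKAfoGAfoGAfYKBClBIcIJ98QwAj0aHica1zP/ufpKMeTlEMwAJe0FLgH9/f4GBic3BleDSf4aFgH9/gH9/gH9/gH9/gH5/j35/foKAfoKBfoKBXYKAElxZmXOxhofJz/zce4V+PwQPMwAJgHZ3f39/f5CNnOjag7yyf4CAgH9/gH9/gH9/gH9/gH5/gH5/yYiPfoOAfoKBfoKBfoKCGGZmU3x+nN6RsLxTMwAJbCEugH9/f4CAgrqwnejbfpKOgH9/gH9/gH9/gH9/gH9/gH5/gH5/gH1/p3+Br4GDfoOCfoOCfoODc4OEDFRa+/8cMwAJgWNpf3+Af4aGk9/Ris/Df4GBgH9/gH9/gH9/gH9/gH9/gH5/gH5/gH1/gH1/fYJ+06renKTnm6PonKPpkI3oBACR1ADmlJLhlZLglZHfuNDsgKWdf3+Af3+AgH9/gH9/gH9/gH9/gH9/gH5/gH5/gH1/gHx/l+XXhci9fYGJfYCEeDJBMwAFT/5NGzdhgHxygH10gH11va97i4l/f39/gH+AgH9/gH9/gH9/gH9/gH5/gH5/gH1/gHx/gHx/fZuVfYF/gHl6NgIMMwAJzf7ZdIqnFRJYf4Bwf4BygIB0t7l5kJF+f39/gH9/gH9/gH9/gH9/gH5/gH5/gH1/gH1/gHx/gHt/fYF/f1NaMwAJdSUyzf7ojMe0d0aTRiRneYBwe4ByfIB0rb97h4l/f39/gH9/gH9/gH9/gH9/gH5/gH1/gH1/gHx/gHt/gHp/XBIfMwAJkHNkzP/qgrqmhn2HVAtUan11dYByd4BzeYB1pMaAgIF/f39/gH9/gH9/gH9/gH5/gH5/gH1/gHx/gHt/gHt/gHp/VA0ae5WJzP/od6iUeoB/cCZgdDNpd4B5dYB2doB1eYh1lcOCf39/f3+AgH+AgH9/gH5/gH5/gH1/gH1/gHx/gHt/gHp/gHp/fZuNzP/nfKCSeoB/fFF7XxNRfX2Ae39+eYB7eIB5f759gZN+f39/f3+AgH+AgH+AgH6AgH6AgH2AgHyAgHuAgHqAgHqAgHl/zP/pfpuTfX6CfHuBTQpLg3WFhH6GgH6CfX9/epZ/gsCJf3+Af3+AgH+AgH+AgH6AgH6AgH2AgHyAgHyAgHuAgHqAgHmAgXmA"/>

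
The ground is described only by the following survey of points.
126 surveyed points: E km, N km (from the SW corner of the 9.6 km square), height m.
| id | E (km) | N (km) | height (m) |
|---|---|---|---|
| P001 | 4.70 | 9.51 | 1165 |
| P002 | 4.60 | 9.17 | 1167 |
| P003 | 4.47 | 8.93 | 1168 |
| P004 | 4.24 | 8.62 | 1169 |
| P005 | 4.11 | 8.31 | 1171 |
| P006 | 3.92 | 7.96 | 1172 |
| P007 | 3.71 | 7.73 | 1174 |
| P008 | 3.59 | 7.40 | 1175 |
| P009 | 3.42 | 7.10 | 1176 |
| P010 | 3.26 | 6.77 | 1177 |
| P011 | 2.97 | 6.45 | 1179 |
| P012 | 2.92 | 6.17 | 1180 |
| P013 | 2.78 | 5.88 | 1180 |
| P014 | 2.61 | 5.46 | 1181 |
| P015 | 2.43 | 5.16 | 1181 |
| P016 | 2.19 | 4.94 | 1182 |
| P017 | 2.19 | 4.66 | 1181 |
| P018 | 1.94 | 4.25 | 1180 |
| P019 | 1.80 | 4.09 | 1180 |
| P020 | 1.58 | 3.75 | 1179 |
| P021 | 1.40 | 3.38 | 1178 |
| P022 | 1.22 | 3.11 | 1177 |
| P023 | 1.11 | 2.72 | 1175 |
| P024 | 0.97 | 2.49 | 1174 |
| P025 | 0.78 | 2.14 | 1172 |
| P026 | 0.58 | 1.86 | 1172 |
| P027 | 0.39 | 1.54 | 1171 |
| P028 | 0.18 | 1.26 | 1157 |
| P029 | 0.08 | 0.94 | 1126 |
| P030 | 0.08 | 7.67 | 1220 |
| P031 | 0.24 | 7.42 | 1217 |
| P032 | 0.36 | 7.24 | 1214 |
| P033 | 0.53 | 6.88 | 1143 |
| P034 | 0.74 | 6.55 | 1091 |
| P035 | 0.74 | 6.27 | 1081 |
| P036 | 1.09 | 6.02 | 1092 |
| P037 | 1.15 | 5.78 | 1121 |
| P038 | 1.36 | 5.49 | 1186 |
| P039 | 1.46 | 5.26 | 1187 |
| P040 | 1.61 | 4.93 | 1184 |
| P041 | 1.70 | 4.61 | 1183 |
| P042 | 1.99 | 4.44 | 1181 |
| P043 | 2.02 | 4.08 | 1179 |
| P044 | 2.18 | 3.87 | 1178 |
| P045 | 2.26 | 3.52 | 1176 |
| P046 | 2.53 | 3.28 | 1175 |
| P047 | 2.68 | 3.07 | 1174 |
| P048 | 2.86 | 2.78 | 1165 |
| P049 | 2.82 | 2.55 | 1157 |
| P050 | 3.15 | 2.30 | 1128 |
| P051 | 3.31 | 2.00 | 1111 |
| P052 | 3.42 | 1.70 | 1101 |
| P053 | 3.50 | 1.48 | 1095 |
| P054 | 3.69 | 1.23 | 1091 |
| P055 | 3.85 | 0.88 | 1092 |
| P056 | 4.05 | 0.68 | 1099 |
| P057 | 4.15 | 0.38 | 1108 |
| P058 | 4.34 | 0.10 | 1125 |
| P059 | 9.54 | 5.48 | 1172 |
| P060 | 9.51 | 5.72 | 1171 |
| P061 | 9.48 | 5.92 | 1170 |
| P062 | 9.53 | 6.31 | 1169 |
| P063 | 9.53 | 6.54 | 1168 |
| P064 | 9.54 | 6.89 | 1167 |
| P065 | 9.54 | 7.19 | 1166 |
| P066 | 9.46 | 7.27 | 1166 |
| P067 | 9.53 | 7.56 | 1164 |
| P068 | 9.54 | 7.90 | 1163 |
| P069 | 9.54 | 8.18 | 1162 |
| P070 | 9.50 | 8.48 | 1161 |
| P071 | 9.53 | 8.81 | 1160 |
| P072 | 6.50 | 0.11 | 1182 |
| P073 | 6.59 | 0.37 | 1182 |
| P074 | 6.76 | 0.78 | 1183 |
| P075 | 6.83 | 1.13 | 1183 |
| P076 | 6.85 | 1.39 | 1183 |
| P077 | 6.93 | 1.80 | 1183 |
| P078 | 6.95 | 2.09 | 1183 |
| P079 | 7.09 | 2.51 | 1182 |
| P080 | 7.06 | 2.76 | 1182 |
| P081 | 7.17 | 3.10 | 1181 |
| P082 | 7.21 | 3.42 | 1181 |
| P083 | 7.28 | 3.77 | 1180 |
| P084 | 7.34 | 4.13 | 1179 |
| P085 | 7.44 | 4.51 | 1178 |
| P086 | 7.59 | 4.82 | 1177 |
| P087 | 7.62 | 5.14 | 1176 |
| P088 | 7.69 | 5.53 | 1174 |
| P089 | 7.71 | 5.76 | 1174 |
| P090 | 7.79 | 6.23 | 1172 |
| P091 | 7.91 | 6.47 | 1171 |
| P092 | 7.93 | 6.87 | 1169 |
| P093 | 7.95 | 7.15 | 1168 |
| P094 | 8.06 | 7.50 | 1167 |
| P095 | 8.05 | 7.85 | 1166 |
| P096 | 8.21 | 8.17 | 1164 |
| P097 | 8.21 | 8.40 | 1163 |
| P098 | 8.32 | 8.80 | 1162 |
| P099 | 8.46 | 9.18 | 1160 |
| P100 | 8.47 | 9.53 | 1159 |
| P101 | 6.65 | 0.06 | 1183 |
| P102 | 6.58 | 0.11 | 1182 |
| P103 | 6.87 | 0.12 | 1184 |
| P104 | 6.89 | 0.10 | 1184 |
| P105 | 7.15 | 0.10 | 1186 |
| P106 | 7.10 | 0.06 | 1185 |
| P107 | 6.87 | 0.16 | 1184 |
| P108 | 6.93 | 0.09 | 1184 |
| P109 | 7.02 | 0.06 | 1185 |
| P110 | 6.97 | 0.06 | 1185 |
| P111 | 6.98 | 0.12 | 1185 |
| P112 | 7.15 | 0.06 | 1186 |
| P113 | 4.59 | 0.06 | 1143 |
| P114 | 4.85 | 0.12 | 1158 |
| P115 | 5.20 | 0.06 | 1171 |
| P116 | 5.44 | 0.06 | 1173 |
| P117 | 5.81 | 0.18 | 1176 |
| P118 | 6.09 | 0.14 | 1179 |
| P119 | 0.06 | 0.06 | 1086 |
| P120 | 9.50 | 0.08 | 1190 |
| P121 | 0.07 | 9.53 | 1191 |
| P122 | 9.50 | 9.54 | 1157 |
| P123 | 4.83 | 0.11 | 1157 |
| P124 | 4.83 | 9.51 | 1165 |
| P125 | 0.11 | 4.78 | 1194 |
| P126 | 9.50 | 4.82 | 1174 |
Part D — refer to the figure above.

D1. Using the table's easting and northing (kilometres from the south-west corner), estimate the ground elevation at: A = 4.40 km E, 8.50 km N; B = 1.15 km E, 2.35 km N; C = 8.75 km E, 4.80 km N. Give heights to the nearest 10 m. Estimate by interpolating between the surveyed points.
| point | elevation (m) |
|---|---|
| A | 1170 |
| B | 1170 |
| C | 1180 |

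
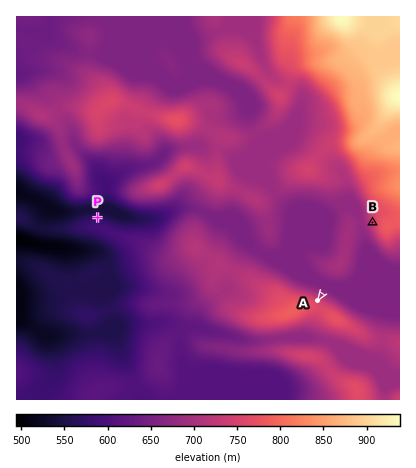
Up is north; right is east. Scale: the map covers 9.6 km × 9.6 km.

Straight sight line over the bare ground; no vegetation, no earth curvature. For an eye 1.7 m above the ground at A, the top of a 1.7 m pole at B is in view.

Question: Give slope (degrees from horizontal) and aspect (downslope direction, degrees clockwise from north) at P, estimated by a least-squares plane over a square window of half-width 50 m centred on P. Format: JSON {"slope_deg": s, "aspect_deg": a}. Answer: {"slope_deg": 10, "aspect_deg": 3}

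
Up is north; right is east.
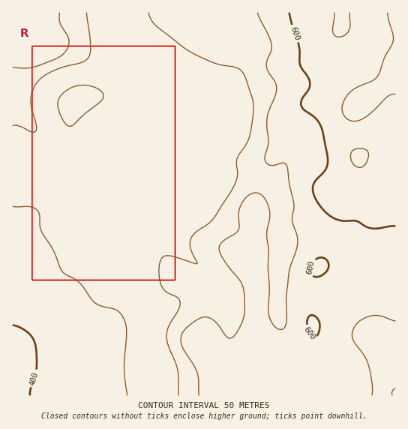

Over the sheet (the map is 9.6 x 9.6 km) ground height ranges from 390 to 670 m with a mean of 520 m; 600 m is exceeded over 11.5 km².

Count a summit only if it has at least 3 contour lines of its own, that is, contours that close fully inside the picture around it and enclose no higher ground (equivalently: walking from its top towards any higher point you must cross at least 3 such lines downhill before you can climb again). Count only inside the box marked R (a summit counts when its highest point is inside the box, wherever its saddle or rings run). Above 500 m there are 0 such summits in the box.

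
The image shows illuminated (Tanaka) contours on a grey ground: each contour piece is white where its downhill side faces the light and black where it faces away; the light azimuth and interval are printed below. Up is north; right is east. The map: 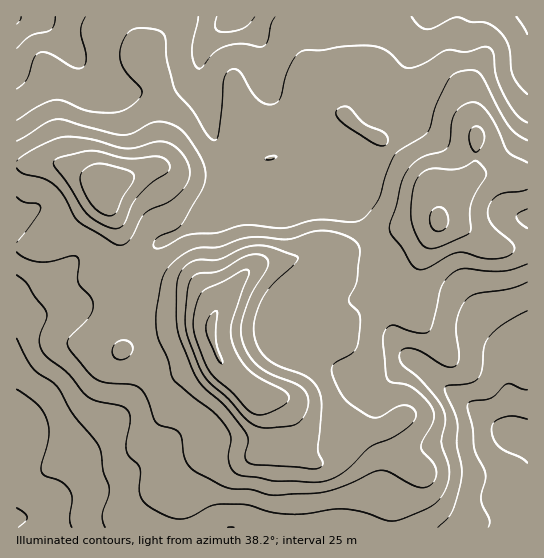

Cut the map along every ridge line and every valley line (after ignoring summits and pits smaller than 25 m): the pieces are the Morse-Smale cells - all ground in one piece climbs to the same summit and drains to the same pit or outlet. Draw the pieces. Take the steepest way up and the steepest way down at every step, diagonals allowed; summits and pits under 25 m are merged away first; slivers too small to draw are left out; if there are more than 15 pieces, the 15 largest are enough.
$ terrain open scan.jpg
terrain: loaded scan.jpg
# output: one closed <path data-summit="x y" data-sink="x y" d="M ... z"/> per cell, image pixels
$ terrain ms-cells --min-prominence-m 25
<path data-summit="211 329" data-sink="17 517" d="M125 277l-24 12-30 19-37 8-12 5-6 6 1 201 374-1 1-16 27-41-13-6-10-11-9-19 2-7-16 5-56-1-14-4-18-26-10-4-13 0-8-2-31-30-10-20-2-11 1-15-2-2-19-6-40-2-15-12z"/><path data-summit="211 329" data-sink="527 439" d="M374 241l-20 8-32-1-25 11-35 4-11 5-20 22-19 29-1 15 8 24 4 7 31 30 8 2 13 0 10 4 12 20 9 7 11 3 56 1 17-7-3 9 6 15 13 15 13 6-27 41-1 17 136 0 1-87-34-17-90-71-9-16 0-14 5-14-1-23z"/><path data-summit="439 221" data-sink="527 439" d="M494 173l-16 2-23 14-11 13-6 19-23 3-20 7-20 11 24 44 1 23-5 14 0 14 9 16 90 71 33 16 1-263z"/><path data-summit="103 187" data-sink="17 17" d="M30 16l-14 1 0 148 27-4 14 2 30 13 16 10 1 11 15 32 1 37 6 11 15-11 10-15 8-8 40-22 26-22 3-4 1-18-2-8-2-4-6 0-18 6-19 1-20-5-11 1 6-6 3-11-3-62-18 3-20 0-17-8-19-17-11-16-29-30z"/><path data-summit="211 329" data-sink="17 17" d="M342 115l-8 4-23 25-12 7-30 8-23-3-21 8 4 13-1 18-3 4-26 22-40 22-8 8-10 15-16 12 11 19 15 12 40 2 22 8 23-36 19-18 14-4 28-2 25-11 32 1 20-8-13-24-24-24-18 3-26-1 52-22 28-9 19-14-10-10-19-9z"/><path data-summit="211 329" data-sink="235 17" d="M333 16l-196 0-1 11 5 18-1 16 13 16 5 11 35-11 6-6 1-6 0 13 7 21 4 27 14 38 21-8 8 0 5 3 16-2 32-10 27-28 8-4 5 0-2-4 10-25-12-17-7-16z"/><path data-summit="439 221" data-sink="527 17" d="M527 16l-98 0-14 29-10 30 6 28 0 19-18 28 36 35 8 18 2 13 8-18 14-13 17-10 16-2 17 3 17-1z"/><path data-summit="211 329" data-sink="527 17" d="M427 16l-94 1 0 21 3 15 7 16 12 17-10 28 14 14 19 9 15 12 18-27 0-19-6-22 2-15z"/><path data-summit="103 187" data-sink="17 517" d="M103 192l-5 9-34 28 12 21-3 11-15 14-29 14-13 12 1 26 5-6 12-5 37-8 30-19 23-11-4-12-1-37z"/><path data-summit="439 221" data-sink="17 17" d="M393 149l-20 15-28 9-52 22 26 1 18-3 19 17 19 31 20-10 20-7 23-3-1-18-5-14-8-11z"/><path data-summit="211 329" data-sink="17 17" d="M135 16l-104 1 12 4 20 20 20 26 11 12 25 13 20 0 18-4 0-3-17-24 1-16-5-18z"/><path data-summit="103 187" data-sink="235 17" d="M199 64l0 7-6 6-36 12 3 62-1 8-5 8 35 5 35-7-13-39-4-27-7-21z"/><path data-summit="103 187" data-sink="527 439" d="M47 161l-31 5 0 51 3 0 16-8 6 0 9 6 13 14 37-30 3-4 0-9-26-15-20-8z"/><path data-summit="211 329" data-sink="17 517" d="M63 229l-21 15-26 5 1 51 12-11 29-14 15-14 3-11z"/><path data-summit="211 329" data-sink="527 439" d="M41 209l-6 0-19 9 1 30 25-4 21-14-2-4-11-11z"/>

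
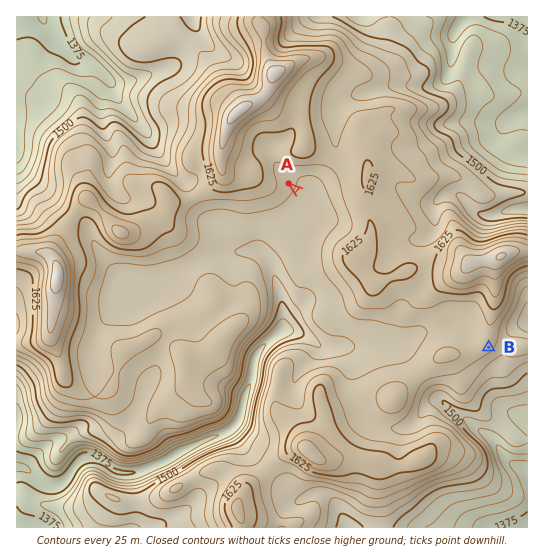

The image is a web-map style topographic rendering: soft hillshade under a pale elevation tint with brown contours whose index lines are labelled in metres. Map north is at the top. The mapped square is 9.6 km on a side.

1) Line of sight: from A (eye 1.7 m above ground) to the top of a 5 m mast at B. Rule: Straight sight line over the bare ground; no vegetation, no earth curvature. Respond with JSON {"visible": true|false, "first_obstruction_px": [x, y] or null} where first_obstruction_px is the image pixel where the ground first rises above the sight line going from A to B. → {"visible": false, "first_obstruction_px": [344, 229]}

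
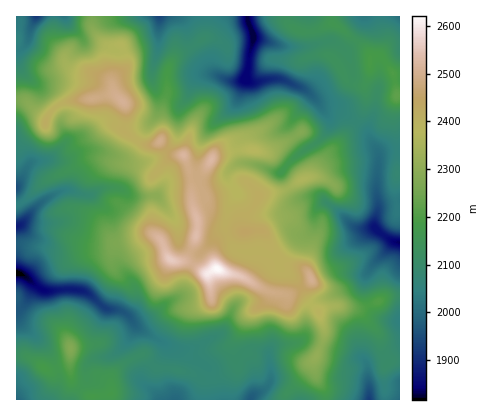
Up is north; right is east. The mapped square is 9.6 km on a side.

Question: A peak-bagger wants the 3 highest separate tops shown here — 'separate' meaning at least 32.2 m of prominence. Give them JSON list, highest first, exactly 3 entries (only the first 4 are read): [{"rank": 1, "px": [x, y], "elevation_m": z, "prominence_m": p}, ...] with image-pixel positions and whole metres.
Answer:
[{"rank": 1, "px": [218, 270], "elevation_m": 2621, "prominence_m": 805}, {"rank": 2, "px": [170, 260], "elevation_m": 2561, "prominence_m": 58}, {"rank": 3, "px": [196, 236], "elevation_m": 2538, "prominence_m": 46}]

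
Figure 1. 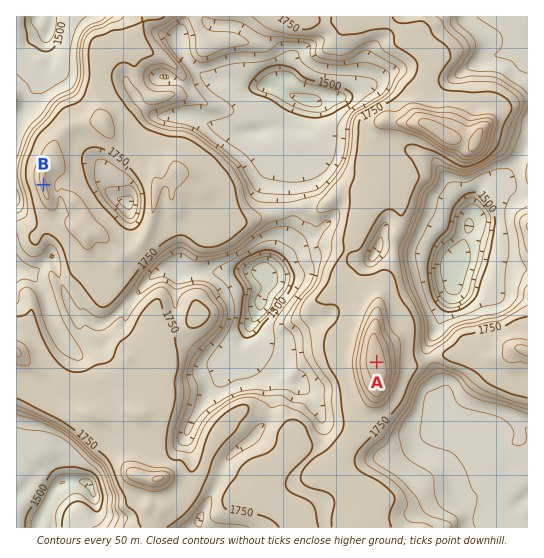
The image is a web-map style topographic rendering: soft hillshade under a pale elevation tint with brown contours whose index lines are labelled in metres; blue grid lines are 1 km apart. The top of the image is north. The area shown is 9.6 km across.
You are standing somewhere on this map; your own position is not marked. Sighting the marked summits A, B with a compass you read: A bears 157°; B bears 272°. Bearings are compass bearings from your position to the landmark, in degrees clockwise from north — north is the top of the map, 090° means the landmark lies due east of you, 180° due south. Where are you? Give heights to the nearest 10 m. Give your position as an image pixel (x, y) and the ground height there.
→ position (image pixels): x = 305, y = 194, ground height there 1610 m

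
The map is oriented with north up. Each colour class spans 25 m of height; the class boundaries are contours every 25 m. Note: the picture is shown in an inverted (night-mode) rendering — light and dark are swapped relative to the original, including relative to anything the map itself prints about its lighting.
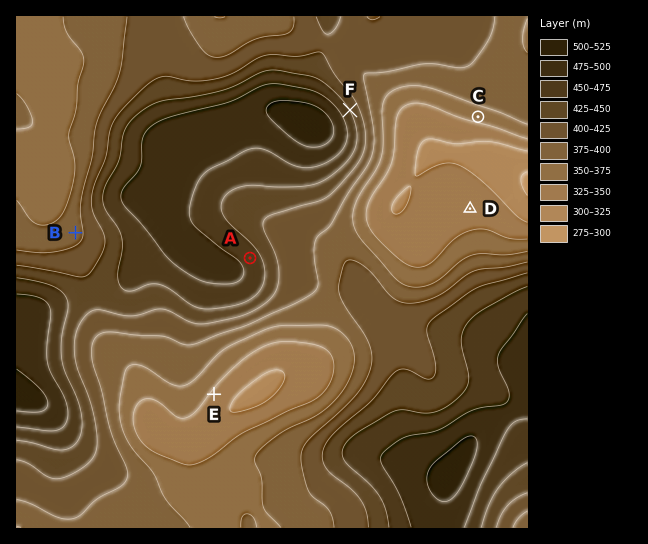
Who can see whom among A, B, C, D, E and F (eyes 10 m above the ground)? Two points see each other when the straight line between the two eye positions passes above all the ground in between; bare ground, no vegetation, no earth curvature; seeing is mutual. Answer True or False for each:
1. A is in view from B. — False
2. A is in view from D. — True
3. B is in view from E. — False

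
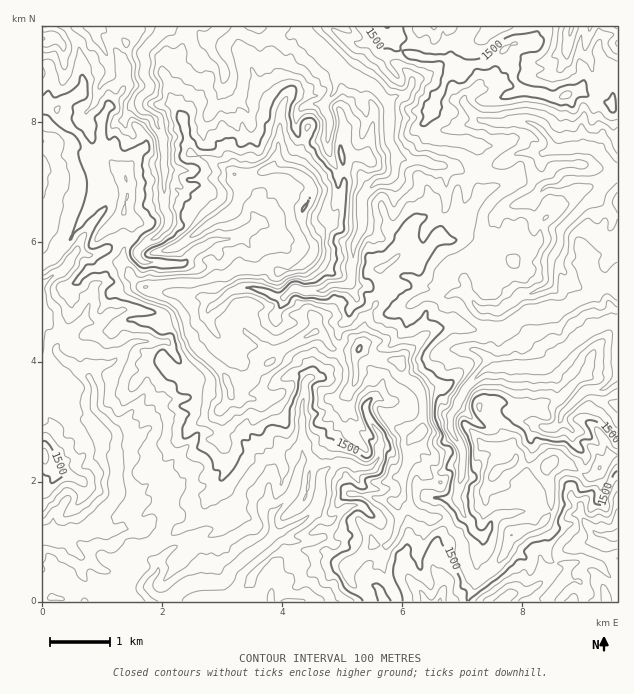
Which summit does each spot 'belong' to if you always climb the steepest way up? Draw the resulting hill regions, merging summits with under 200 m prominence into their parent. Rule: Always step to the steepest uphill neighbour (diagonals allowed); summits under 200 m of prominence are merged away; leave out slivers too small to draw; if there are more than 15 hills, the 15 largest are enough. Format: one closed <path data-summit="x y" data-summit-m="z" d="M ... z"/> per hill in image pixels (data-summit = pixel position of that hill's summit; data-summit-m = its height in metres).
<path data-summit="359 349" data-summit-m="2014" d="M341 70l-5 9-2 12-8 12-21 3-8 9-1 12 2 9 7 4 21 0 2 13 8 16 2 3 23 2 9 13-8 12 1 24-11 29-2 31 7 17-7 10-2 9-6 5-3 6 0 25-19 22-9 0-7 7 0 13-2 9 0 59-13-9-5 0-10 7-3 11-3-6-26-28-15-6-27-2-45 48-18 12-19 0-6 10-19 20-5 8-15 3-5 3-24-2-2 3 1 65 396 0 7-17 8-9 23-12 6-18 0-8-11-9-2-9-6-6-8-16 6-21 2-17-2-12-12-21 0-10 6-11 8 4 9 10 8 5 3 0 12-12 12-1 15 8 12 2 6 4 10 2 10-8 3-9 22-21 18-1 4 11 6 4 4-1 0-229-22-24-6-2-39 1-7 5-27 0-14 8-9 4-12 10-15 0-15-9-18-1-9-5-15 0-13-3-9-22 0-33-15-17-21-8z"/><path data-summit="304 208" data-summit-m="2007" d="M260 26l-40 0-12 11 0 8 17 27-1 18-20 34 0 18-8 23-5 5-26 1-1 31 4 12-2 15 22 30-7 5-38-2-1 5-6 9-12 10-8-1 1 13-3 12-10 10-4 3-18-1-25 24 0 6 10 10 21 14 4-8 21-6 23-21 28 0 6 4 8 16 16 17 0 9-7 11-23 2-6 2-25 24-16 9-1 54 2 3 19 0 18-12 45-48 27 2 15 6 26 28 3 6 3-11 10-7 11 4 6 6 2-4-1-56 2-9 0-13 7-7 9 0 18-19 2-7-1-21 3-6 6-5 2-9 7-10-7-17 2-31 11-29-1-24 8-12-9-13-23-2-2-3-8-16-2-13-21 0-7-4-2-9 1-12 8-9 21-3 8-12 2-12 4-10-36-36-2-5-12 7-13 1z"/><path data-summit="566 94" data-summit-m="1628" d="M617 26l-315 1 2 6 42 41 6 4 21 8 15 17 0 33 9 22 13 3 15 0 9 5 18 1 15 9 15 0 12-10 9-4 14-8 27 0 7-5 23-1 16 0 6 2 22 22z"/><path data-summit="547 466" data-summit-m="1838" d="M604 389l-14 0-9 5-17 17-3 9-10 8-10-2-6-4-12-2-15-8-12 1-12 12-3 0-8-5-9-10-8-4-6 11 0 10 14 27-2 23-6 21 8 16 6 6 2 9 11 9 0 8-6 18-23 12-8 9-6 17 63 0 11-9 13-1 11-6 17-19 3-11 7-6 25-8 8-8 16 2 4-2 0-129-10-5z"/><path data-summit="44 456" data-summit-m="1642" d="M52 348l-10 1 0 186 26 1 5-3 15-3 28-32 1-63-1-5-22-21 0-22-4-9-23-16z"/>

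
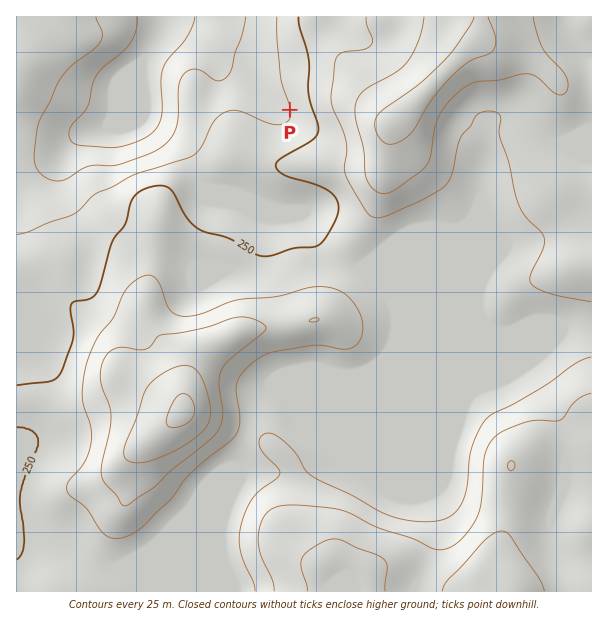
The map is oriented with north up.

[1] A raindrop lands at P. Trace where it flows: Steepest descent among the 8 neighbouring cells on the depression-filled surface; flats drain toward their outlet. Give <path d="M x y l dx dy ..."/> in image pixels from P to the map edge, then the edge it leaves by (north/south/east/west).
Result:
<path d="M290 110l-11 0-42-42-15 0-42-42-3 0-1-2-6-1-5-5 0-1"/>
exit: north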